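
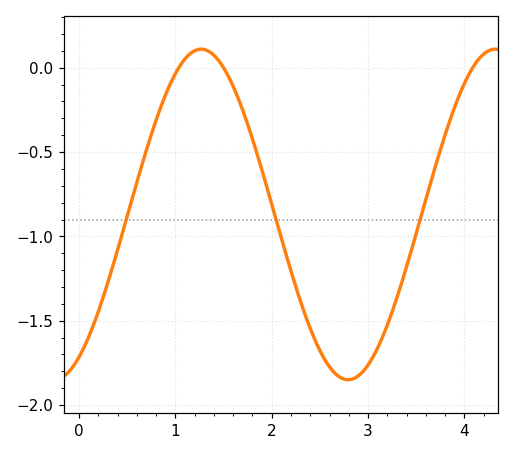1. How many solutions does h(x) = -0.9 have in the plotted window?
3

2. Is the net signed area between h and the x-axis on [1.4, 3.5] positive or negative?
negative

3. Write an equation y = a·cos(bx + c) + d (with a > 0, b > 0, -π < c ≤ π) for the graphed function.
y = 0.98cos(2.06x - 2.61) - 0.87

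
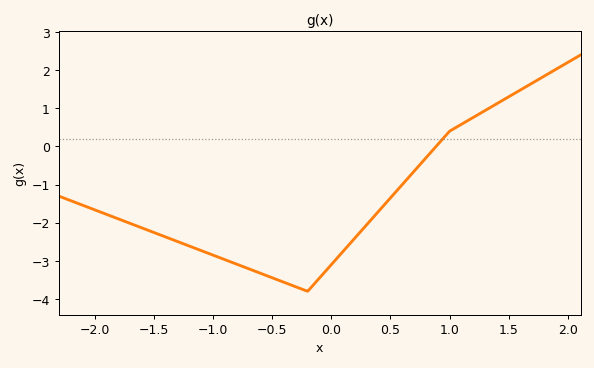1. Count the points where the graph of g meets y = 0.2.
1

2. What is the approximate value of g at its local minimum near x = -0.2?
-3.8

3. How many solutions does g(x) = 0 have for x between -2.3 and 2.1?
1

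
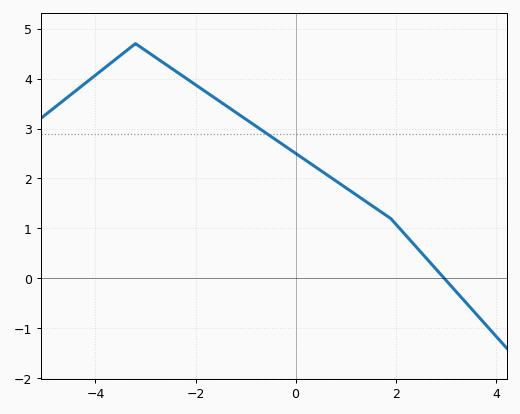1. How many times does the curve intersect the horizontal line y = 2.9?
1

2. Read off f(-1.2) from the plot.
3.33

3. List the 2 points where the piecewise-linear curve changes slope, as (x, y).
(-3.2, 4.7); (1.9, 1.2)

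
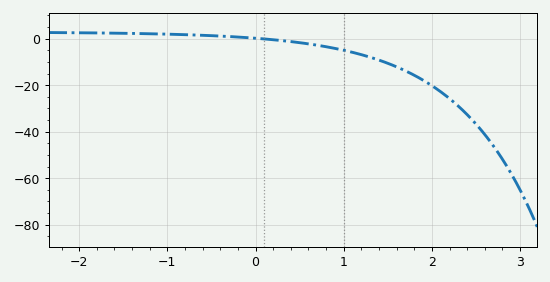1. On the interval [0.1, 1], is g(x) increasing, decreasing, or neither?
decreasing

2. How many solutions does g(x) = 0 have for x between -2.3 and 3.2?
1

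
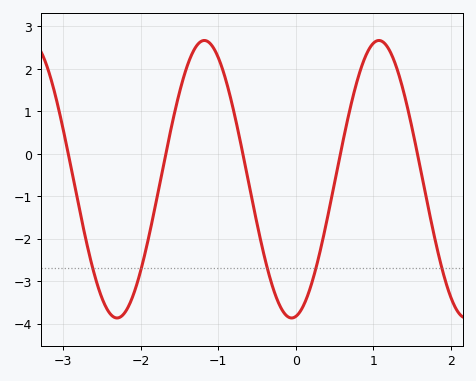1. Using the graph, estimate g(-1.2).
2.7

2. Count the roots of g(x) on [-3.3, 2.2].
5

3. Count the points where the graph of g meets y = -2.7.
5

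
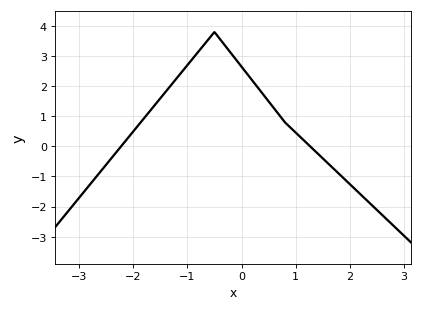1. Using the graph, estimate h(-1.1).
2.48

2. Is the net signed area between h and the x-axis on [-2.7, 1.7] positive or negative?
positive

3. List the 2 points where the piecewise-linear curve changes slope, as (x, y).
(-0.5, 3.8); (0.8, 0.8)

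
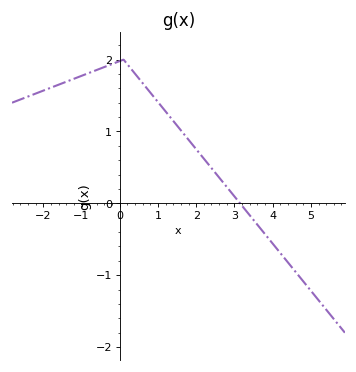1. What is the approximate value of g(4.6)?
-1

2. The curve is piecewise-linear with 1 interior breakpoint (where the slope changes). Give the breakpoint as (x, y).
(0.1, 2)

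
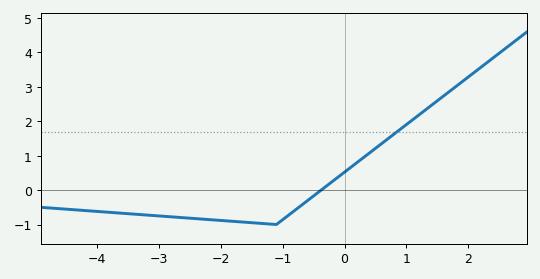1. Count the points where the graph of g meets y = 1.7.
1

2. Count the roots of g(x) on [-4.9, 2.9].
1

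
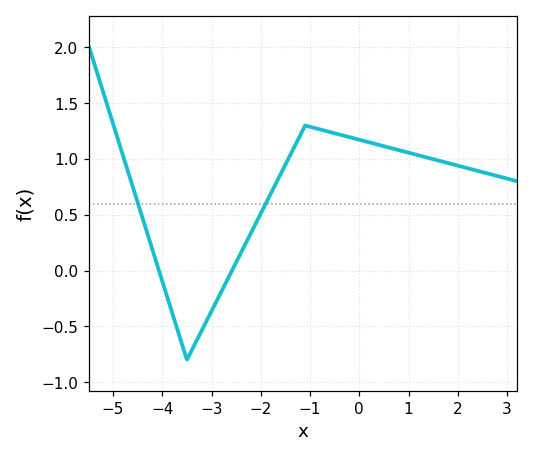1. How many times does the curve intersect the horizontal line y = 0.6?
2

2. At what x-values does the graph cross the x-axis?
-4, -2.6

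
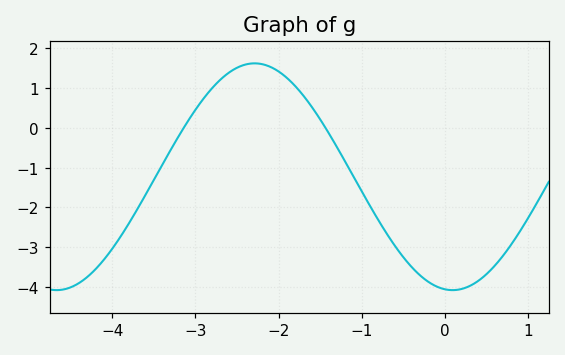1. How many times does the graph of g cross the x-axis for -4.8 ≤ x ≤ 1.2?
2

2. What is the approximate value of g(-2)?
1.41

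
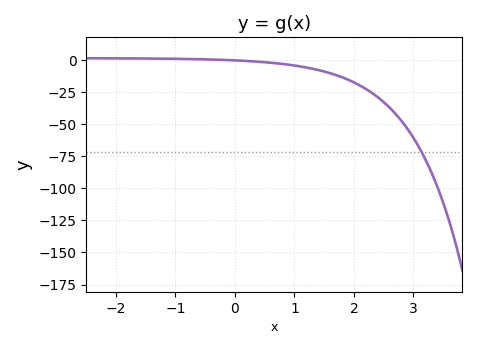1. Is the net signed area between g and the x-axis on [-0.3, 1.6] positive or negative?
negative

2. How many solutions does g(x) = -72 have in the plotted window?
1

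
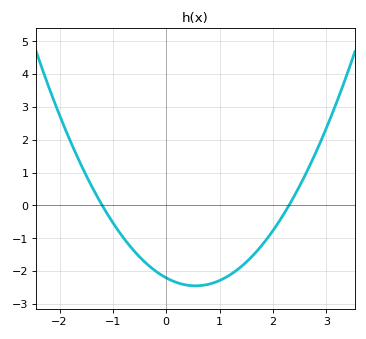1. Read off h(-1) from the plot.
-0.528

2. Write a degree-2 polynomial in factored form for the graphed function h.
y = 0.8(x + 1.2)(x - 2.3)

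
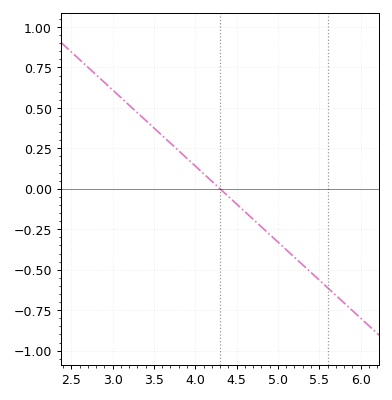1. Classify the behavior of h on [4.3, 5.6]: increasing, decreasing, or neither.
decreasing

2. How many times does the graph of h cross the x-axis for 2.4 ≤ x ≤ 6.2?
1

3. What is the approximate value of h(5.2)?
-0.4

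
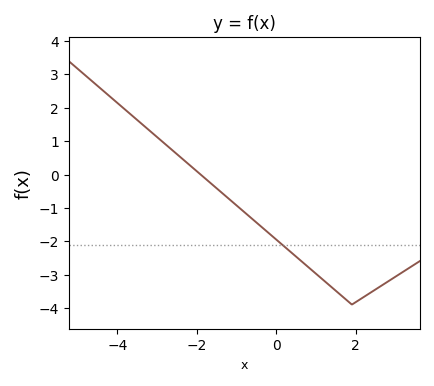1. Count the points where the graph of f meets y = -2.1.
1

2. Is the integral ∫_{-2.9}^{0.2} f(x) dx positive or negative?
negative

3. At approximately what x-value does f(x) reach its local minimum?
1.9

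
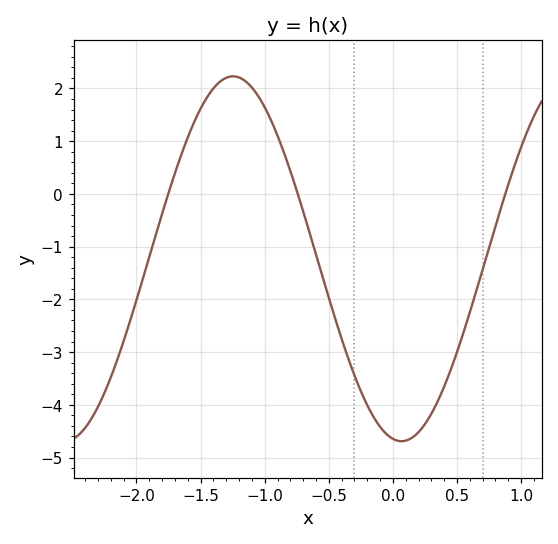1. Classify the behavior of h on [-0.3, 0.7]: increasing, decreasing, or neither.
neither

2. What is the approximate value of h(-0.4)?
-2.7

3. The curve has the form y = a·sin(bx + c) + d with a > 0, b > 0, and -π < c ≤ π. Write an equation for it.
y = 3.46sin(2.4x - 1.7) - 1.23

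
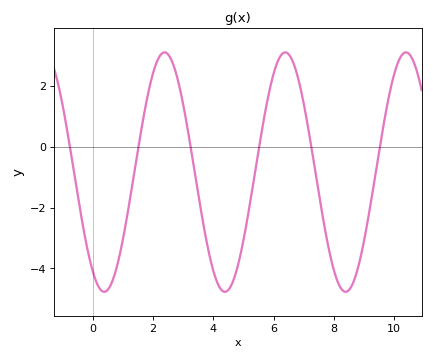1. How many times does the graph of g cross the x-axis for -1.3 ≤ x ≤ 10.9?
6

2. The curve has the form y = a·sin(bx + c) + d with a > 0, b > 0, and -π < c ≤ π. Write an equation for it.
y = 3.94sin(1.57x - 2.17) - 0.83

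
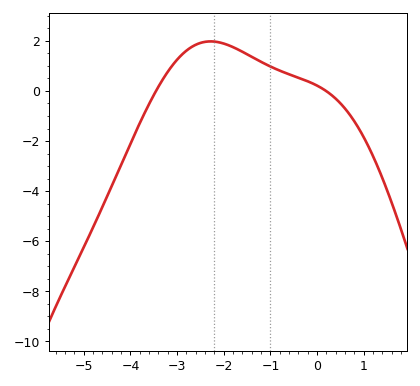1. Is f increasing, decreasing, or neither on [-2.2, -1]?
decreasing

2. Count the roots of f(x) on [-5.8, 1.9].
2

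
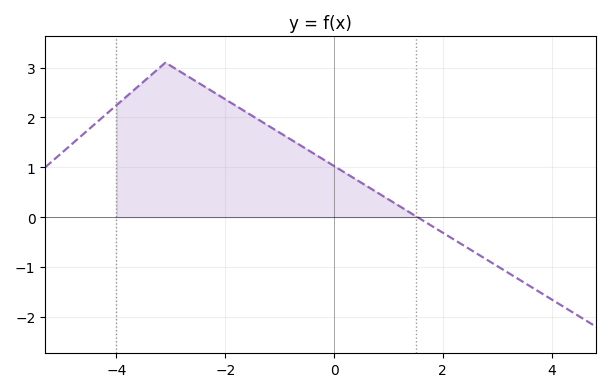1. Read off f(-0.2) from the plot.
1.2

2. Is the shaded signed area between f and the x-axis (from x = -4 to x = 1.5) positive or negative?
positive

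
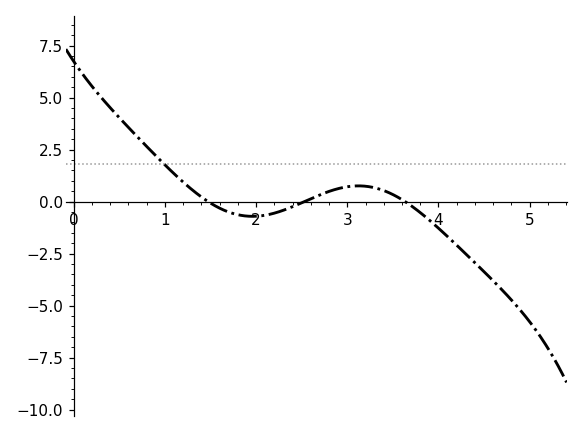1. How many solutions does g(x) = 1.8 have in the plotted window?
1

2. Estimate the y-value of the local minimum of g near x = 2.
-0.711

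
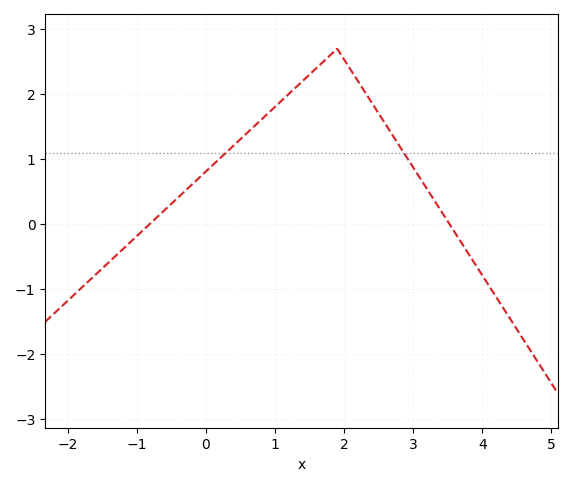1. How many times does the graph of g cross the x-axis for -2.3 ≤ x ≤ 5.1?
2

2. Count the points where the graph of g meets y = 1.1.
2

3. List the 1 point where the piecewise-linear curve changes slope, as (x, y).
(1.9, 2.7)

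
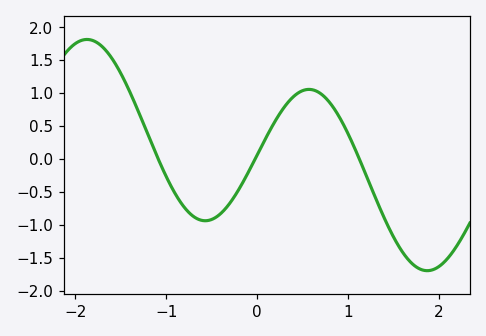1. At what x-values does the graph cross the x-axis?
-1.1, 0, 1.1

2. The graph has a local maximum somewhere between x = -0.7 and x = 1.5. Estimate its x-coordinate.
0.6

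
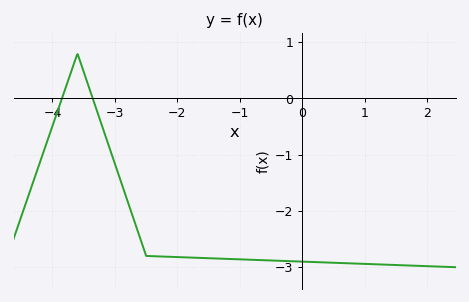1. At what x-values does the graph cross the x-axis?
-3.8, -3.4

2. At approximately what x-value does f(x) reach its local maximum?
-3.6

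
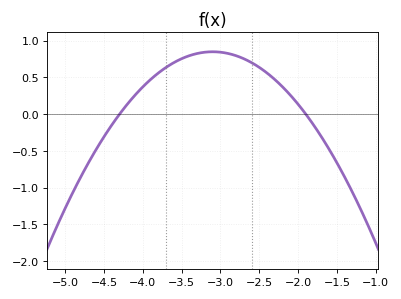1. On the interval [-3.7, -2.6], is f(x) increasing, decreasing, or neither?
neither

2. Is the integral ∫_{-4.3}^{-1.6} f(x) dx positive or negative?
positive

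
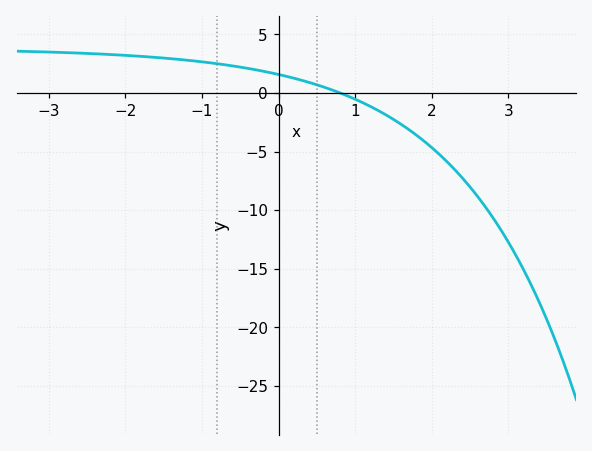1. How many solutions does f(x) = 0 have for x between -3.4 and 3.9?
1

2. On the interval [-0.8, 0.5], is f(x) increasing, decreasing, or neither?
decreasing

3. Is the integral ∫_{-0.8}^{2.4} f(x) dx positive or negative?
negative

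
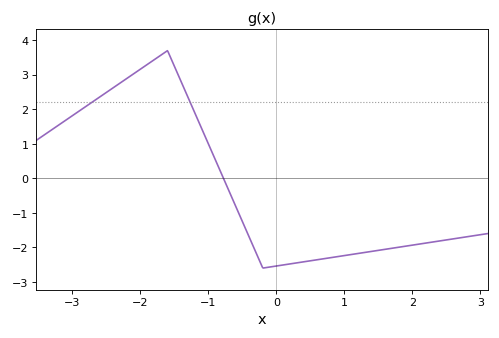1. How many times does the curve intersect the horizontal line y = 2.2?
2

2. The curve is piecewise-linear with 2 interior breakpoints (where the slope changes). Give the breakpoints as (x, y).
(-1.6, 3.7); (-0.2, -2.6)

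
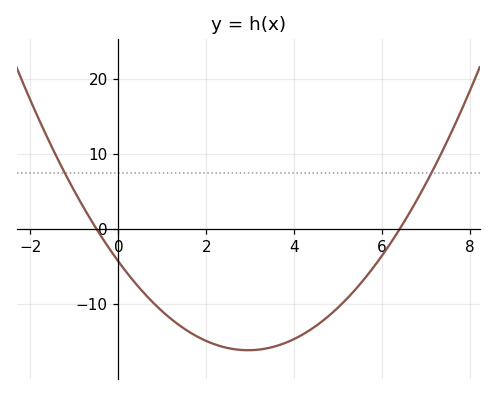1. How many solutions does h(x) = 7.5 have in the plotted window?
2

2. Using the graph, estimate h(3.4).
-15.9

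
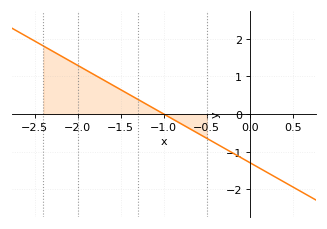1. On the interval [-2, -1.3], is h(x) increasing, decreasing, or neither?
decreasing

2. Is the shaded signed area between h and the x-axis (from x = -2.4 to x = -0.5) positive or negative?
positive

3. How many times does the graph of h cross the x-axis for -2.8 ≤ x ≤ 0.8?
1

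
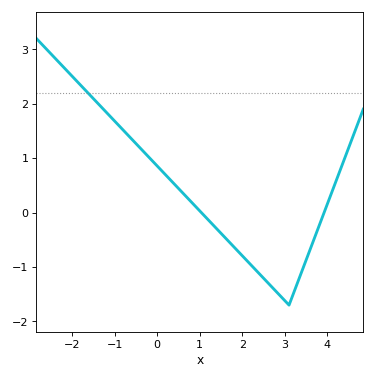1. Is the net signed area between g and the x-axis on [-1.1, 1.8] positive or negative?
positive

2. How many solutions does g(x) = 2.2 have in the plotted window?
1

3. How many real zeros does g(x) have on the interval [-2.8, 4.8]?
2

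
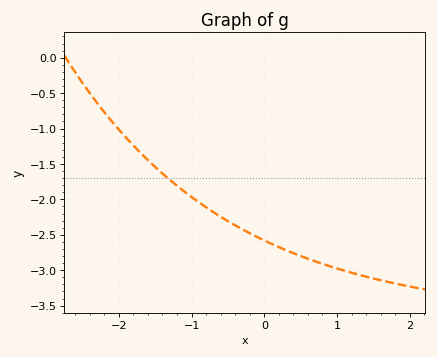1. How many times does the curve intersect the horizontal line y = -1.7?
1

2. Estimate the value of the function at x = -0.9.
-2.05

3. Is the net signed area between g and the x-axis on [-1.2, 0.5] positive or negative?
negative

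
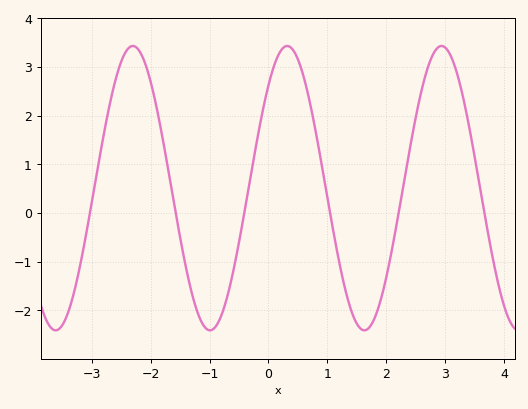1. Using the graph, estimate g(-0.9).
-2.34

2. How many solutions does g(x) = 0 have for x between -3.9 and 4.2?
6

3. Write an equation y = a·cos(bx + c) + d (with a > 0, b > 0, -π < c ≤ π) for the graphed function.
y = 2.92cos(2.4x - 0.762) + 0.51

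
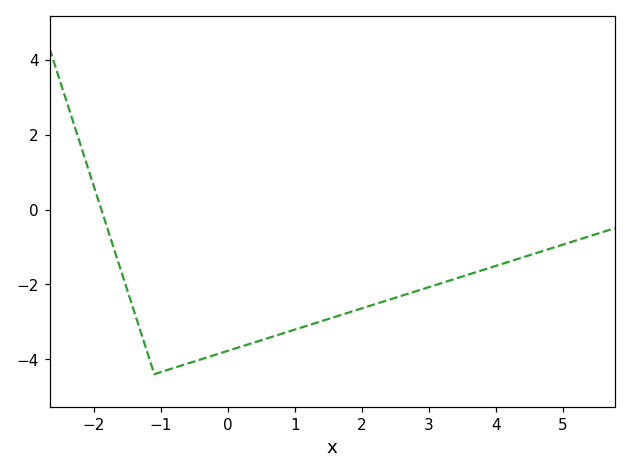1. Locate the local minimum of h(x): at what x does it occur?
-1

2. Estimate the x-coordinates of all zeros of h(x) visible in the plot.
-1.8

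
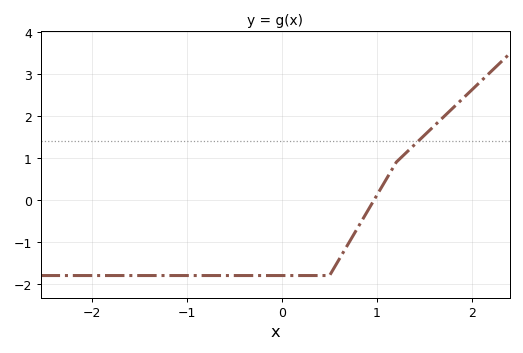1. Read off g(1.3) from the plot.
1.12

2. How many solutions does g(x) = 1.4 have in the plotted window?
1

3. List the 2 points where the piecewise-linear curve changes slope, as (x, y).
(0.5, -1.8); (1.2, 0.9)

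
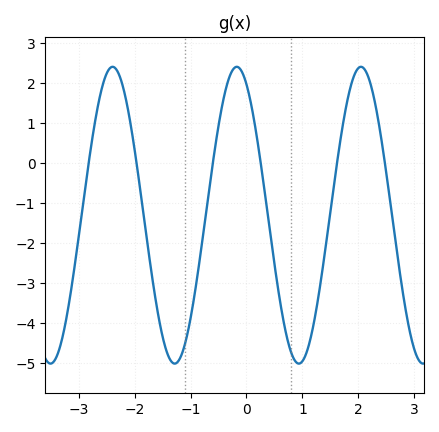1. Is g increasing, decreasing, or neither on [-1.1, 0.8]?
neither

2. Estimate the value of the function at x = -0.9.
-3.03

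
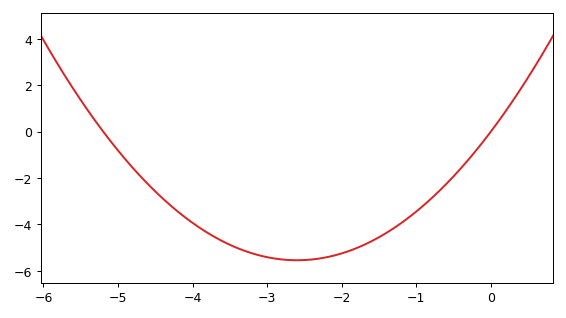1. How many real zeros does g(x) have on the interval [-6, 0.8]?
2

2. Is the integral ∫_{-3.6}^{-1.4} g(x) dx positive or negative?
negative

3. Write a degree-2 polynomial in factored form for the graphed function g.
y = 0.82(x + 5.2)(x - 0)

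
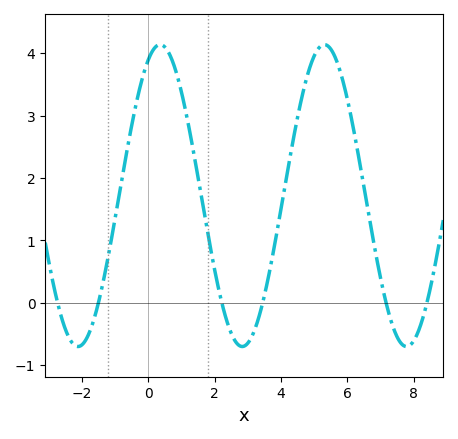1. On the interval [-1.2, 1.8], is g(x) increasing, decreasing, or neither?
neither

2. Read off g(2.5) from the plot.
-0.5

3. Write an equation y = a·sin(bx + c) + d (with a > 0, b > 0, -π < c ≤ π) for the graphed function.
y = 2.42sin(1.3x + 1.1) + 1.72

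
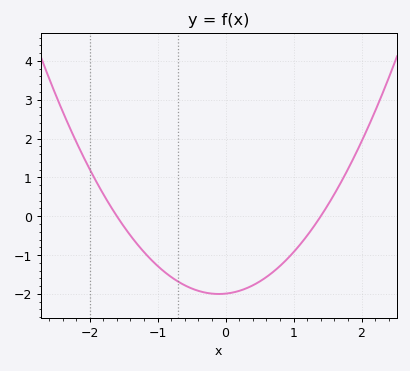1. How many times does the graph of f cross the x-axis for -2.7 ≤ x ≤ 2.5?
2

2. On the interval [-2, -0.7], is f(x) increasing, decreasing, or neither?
decreasing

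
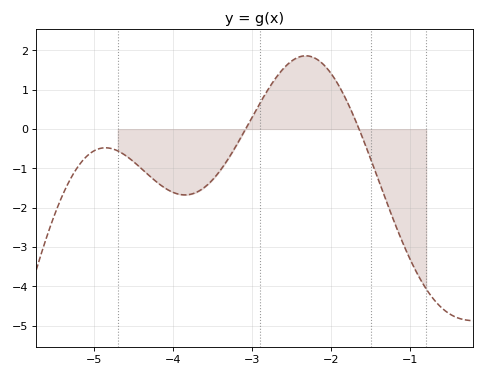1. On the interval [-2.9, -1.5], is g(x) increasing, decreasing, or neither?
neither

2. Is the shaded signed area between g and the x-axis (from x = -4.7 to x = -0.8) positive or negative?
negative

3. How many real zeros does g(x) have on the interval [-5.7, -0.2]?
2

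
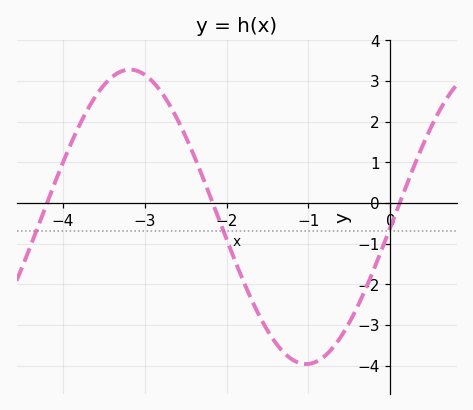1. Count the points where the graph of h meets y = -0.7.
3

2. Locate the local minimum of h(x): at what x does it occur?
-1.03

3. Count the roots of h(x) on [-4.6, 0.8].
3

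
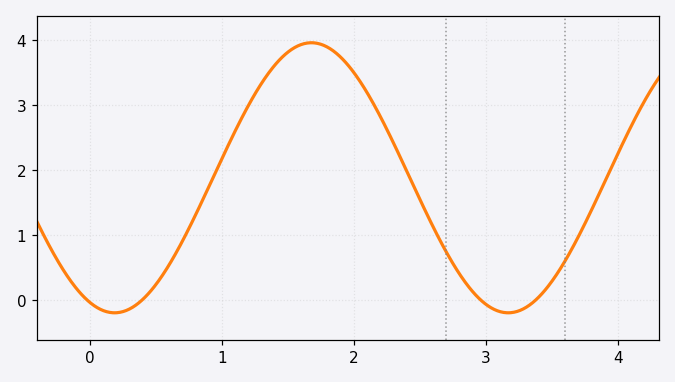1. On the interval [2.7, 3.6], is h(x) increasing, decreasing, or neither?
neither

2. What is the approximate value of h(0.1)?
-0.163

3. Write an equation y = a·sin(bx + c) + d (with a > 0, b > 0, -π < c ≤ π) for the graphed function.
y = 2.08sin(2.11x - 1.97) + 1.88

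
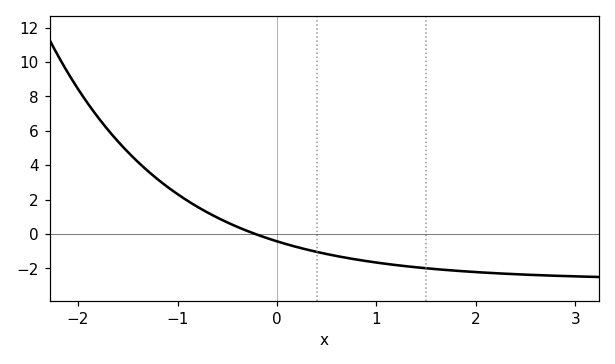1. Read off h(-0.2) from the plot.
-0.041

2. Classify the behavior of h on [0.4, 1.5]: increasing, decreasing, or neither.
decreasing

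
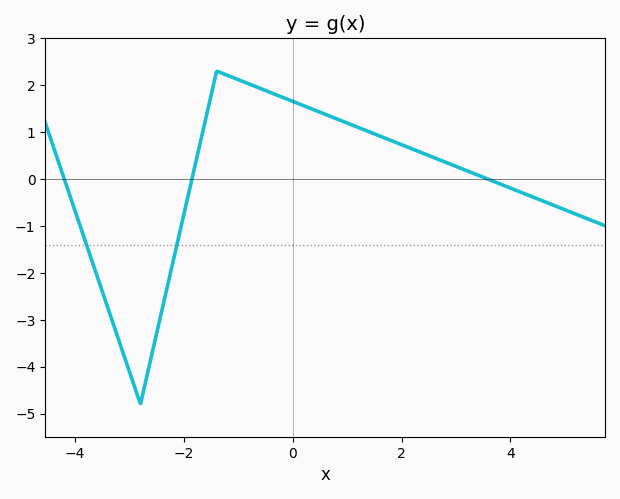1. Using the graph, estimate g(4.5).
-0.425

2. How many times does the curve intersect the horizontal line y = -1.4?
2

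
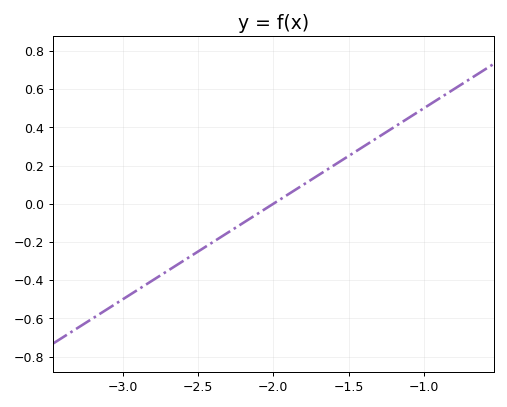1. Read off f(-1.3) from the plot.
0.36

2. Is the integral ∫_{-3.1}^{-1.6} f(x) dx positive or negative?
negative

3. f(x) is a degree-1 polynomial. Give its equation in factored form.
y = 0.5(x + 2)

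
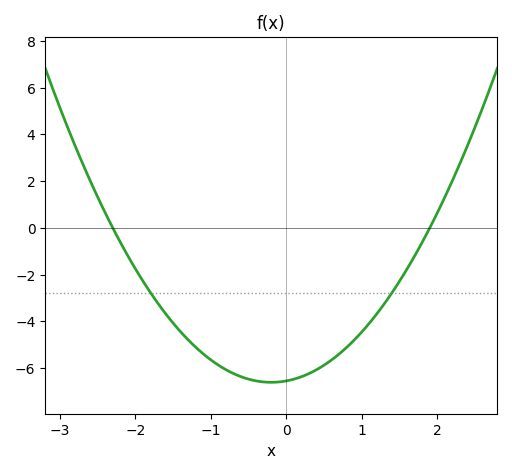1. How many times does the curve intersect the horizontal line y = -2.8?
2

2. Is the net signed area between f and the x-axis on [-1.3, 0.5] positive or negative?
negative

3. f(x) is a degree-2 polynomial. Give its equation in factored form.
y = 1.5(x + 2.3)(x - 1.9)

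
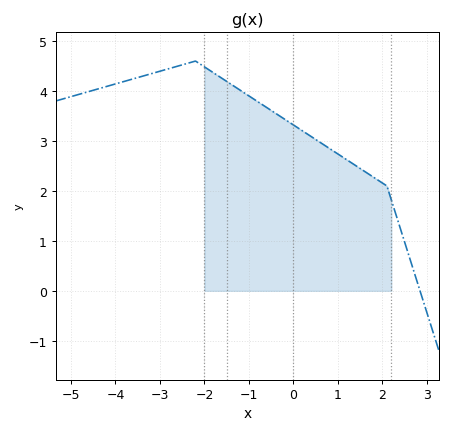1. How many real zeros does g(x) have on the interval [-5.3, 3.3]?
1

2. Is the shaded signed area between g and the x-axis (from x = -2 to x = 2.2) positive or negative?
positive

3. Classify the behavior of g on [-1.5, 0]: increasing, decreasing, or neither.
decreasing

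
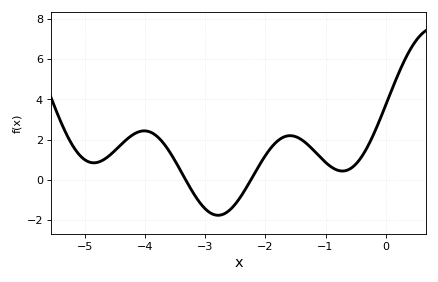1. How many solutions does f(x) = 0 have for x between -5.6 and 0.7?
2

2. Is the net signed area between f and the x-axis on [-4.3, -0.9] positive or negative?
positive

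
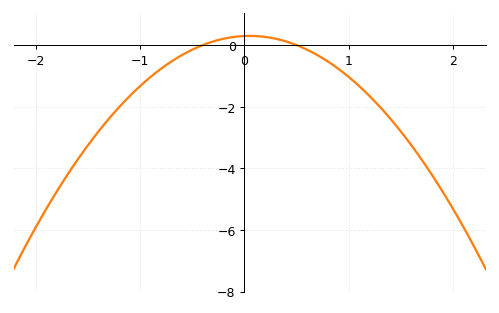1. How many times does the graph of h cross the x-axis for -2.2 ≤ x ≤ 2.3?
2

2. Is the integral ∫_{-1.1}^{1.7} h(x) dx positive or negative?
negative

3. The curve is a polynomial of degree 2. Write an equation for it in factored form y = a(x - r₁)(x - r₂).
y = -1.48(x + 0.4)(x - 0.5)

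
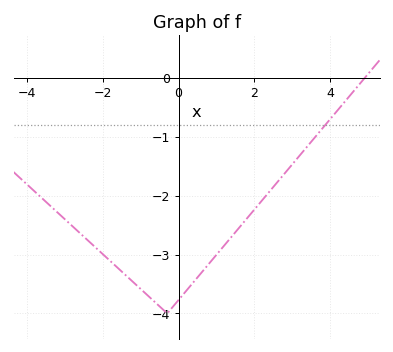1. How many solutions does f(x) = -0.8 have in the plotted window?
1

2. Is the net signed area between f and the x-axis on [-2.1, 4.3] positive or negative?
negative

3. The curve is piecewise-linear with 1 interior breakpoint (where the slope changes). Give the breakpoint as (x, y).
(-0.3, -4)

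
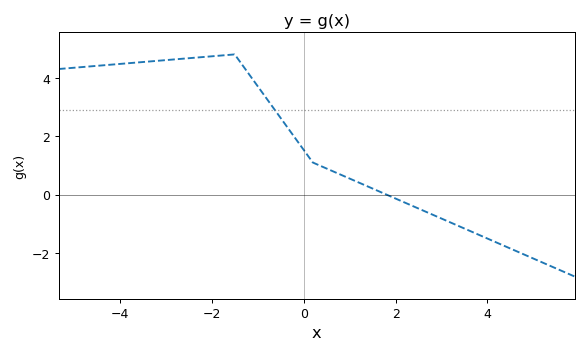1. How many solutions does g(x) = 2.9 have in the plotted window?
1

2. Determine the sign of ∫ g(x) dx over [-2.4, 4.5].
positive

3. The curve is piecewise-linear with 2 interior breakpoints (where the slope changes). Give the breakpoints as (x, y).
(-1.5, 4.8); (0.2, 1.1)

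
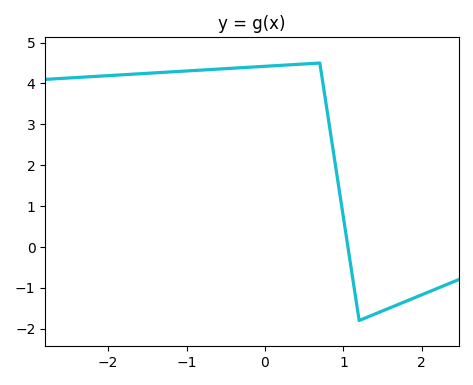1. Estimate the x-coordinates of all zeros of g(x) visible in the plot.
1.1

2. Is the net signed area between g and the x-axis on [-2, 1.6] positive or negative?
positive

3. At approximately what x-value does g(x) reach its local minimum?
1.2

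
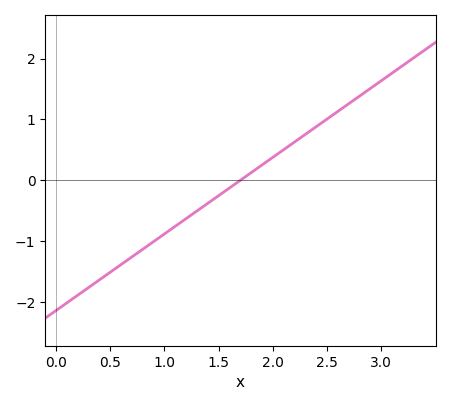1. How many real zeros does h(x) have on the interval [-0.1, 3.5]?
1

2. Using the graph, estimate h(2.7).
1.26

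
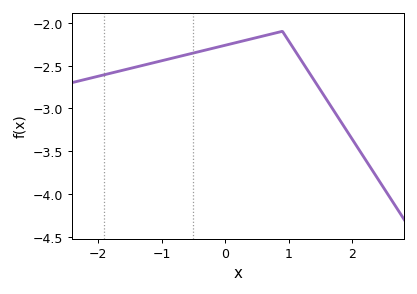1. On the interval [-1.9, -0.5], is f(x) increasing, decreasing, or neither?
increasing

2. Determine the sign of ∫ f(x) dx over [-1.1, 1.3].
negative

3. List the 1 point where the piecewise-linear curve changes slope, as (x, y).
(0.9, -2.1)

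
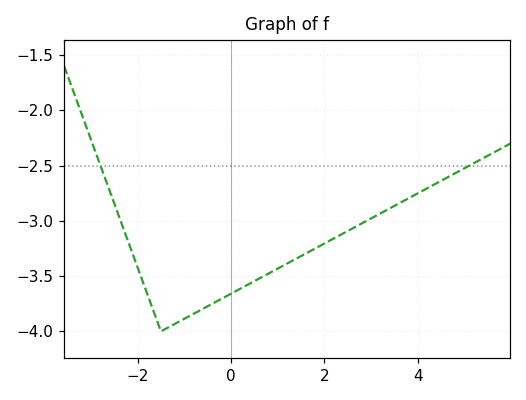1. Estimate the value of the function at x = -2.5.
-2.84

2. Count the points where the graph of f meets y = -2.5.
2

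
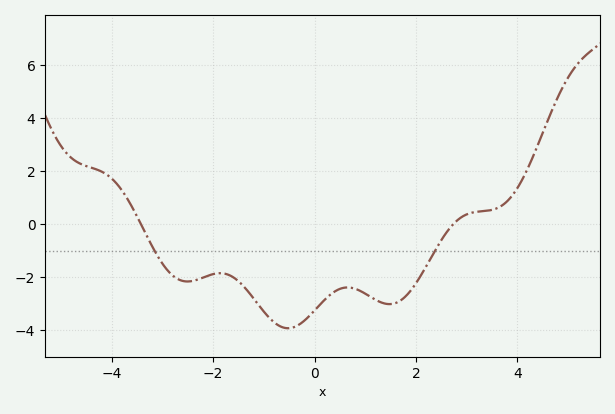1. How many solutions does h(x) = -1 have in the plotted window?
2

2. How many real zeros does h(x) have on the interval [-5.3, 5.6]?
2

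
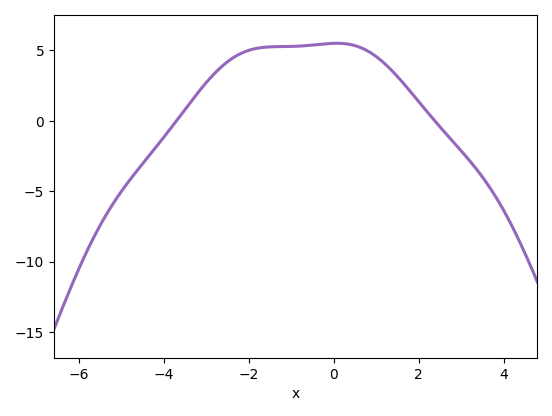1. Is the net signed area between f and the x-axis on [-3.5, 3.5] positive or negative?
positive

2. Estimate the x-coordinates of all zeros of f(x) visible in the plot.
-3.6, 2.4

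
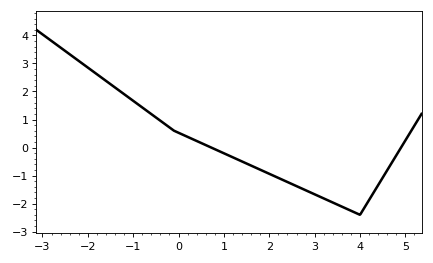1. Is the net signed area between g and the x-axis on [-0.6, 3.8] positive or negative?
negative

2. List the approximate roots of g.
0.72, 4.9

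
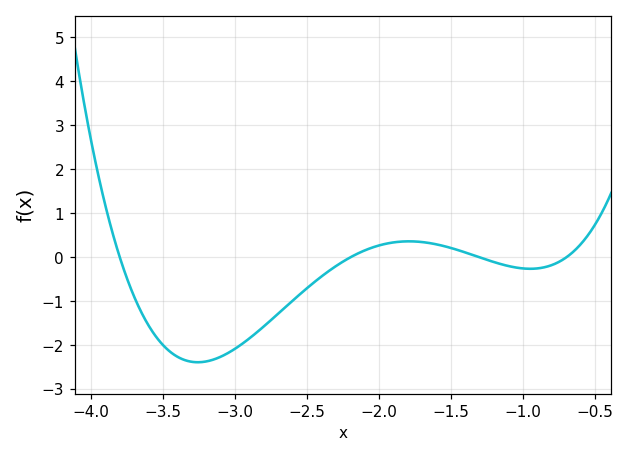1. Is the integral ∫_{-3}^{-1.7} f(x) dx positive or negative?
negative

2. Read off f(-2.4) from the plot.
-0.435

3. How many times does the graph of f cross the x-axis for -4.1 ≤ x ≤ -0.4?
4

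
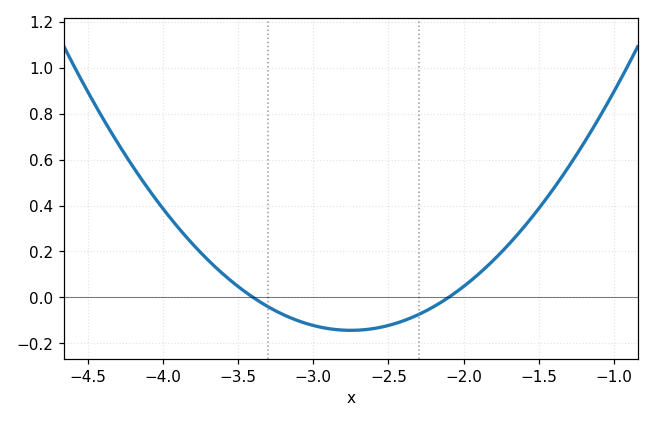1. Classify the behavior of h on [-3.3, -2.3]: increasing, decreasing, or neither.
neither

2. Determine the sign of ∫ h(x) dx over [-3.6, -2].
negative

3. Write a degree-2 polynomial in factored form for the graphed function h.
y = 0.34(x + 3.4)(x + 2.1)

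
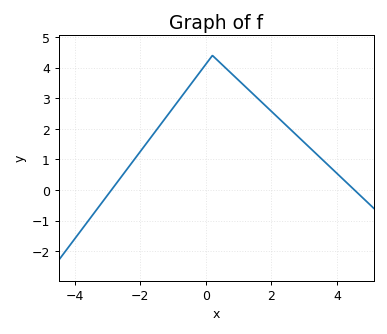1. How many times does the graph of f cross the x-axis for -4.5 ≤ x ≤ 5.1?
2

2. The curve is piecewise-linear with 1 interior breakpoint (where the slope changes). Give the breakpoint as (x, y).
(0.2, 4.4)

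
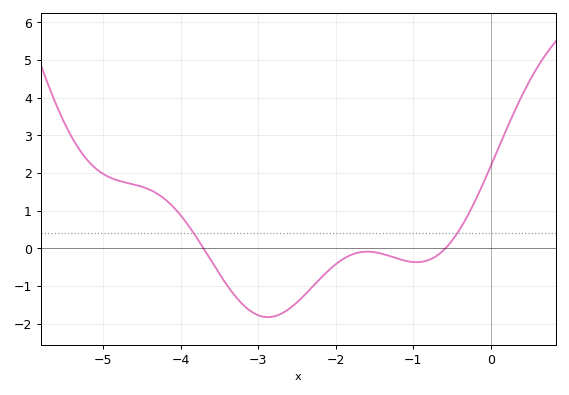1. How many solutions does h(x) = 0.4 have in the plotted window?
2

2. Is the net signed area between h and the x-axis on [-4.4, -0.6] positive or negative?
negative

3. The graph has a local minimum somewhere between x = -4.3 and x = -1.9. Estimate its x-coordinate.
-2.88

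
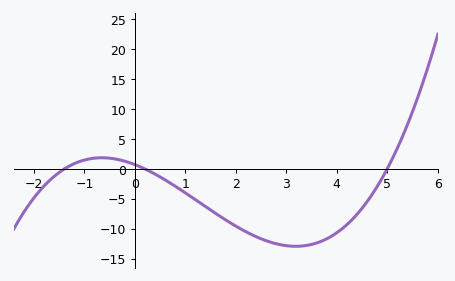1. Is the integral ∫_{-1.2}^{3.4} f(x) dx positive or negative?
negative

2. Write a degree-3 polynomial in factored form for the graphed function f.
y = 0.52(x + 1.4)(x - 0.2)(x - 5)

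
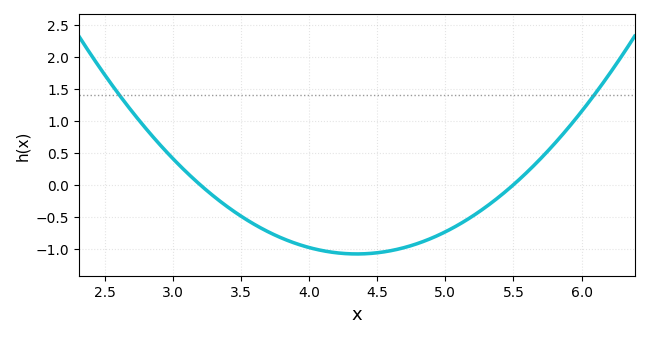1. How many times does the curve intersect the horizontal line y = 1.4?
2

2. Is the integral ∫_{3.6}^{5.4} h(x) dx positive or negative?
negative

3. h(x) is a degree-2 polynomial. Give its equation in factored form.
y = 0.82(x - 3.2)(x - 5.5)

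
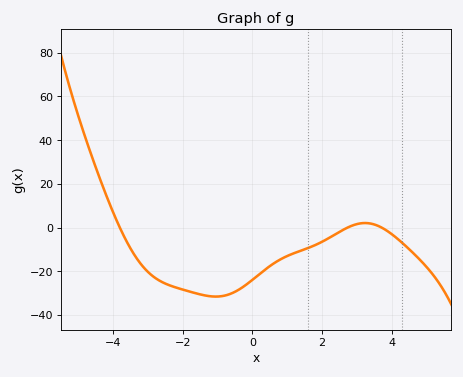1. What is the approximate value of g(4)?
-3.02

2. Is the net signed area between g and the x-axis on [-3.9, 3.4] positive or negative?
negative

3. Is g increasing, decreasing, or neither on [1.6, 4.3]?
neither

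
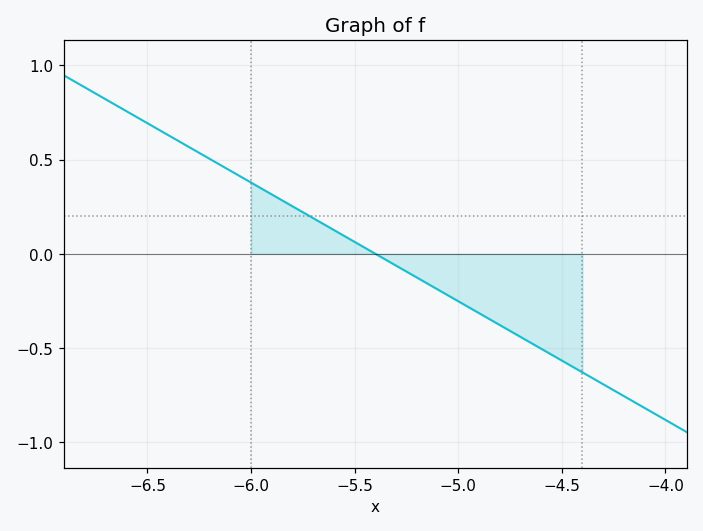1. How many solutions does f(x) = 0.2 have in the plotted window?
1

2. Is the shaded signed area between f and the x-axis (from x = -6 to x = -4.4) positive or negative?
negative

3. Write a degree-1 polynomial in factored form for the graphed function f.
y = -0.63(x + 5.4)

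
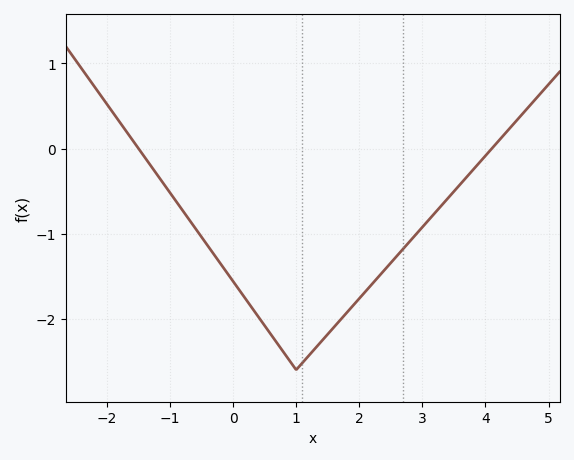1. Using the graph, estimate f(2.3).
-1.5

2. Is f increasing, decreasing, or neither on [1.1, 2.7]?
increasing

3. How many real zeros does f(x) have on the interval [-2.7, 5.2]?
2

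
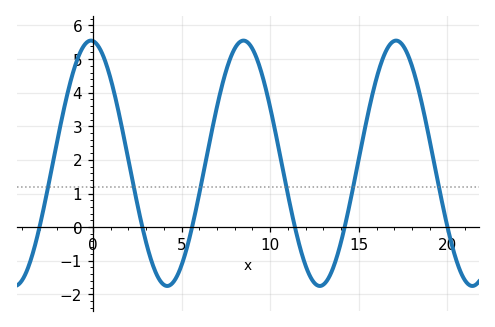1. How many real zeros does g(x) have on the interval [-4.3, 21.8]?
6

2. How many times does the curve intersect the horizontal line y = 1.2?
6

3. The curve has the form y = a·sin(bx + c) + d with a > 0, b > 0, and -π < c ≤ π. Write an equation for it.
y = 3.65sin(0.73x + 1.65) + 1.9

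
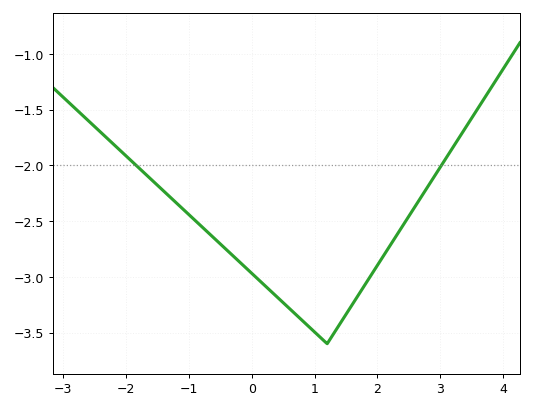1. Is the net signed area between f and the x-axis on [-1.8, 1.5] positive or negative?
negative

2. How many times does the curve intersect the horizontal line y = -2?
2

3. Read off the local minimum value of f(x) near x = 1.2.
-3.6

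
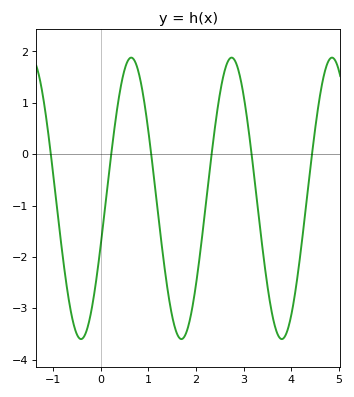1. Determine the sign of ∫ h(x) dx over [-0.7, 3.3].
negative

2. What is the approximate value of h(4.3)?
-1.09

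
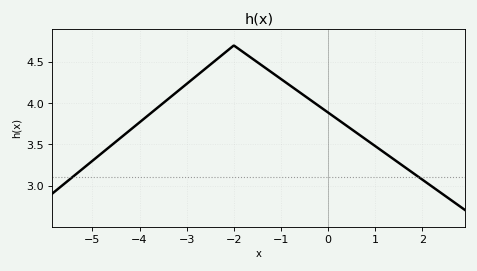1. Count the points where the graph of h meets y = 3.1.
2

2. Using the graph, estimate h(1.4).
3.3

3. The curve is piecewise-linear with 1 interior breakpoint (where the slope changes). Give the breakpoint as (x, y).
(-2, 4.7)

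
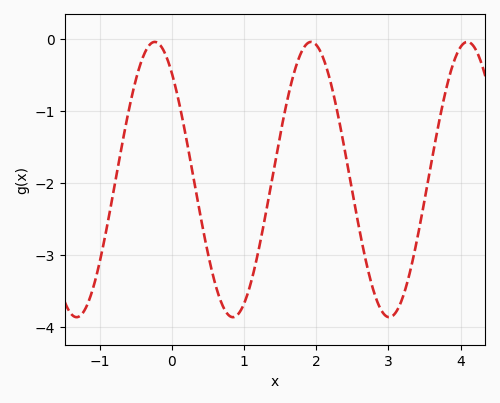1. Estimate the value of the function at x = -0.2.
-0.1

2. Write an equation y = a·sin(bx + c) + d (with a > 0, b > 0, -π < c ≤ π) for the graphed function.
y = 1.91sin(2.9x + 2.3) - 1.95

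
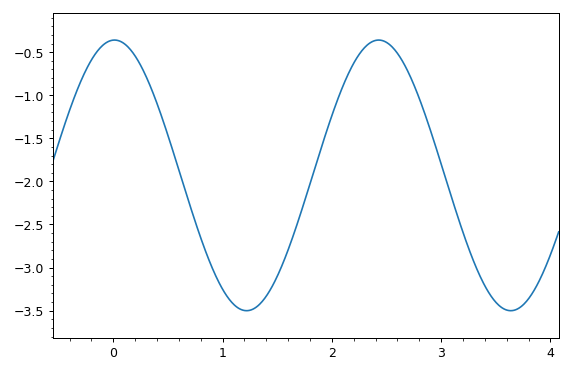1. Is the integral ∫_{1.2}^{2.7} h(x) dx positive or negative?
negative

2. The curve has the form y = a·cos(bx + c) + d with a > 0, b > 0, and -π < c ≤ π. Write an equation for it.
y = 1.57cos(2.6x - 0.03) - 1.93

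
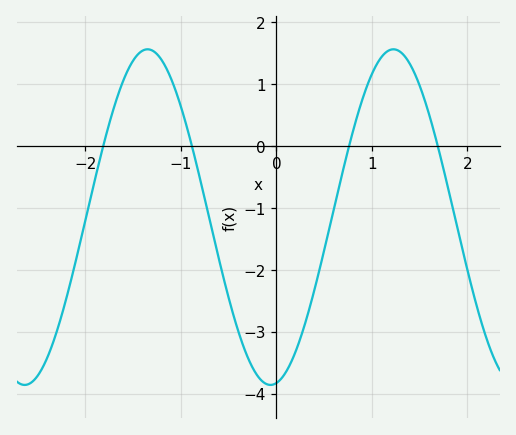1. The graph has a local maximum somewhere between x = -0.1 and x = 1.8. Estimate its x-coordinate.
1.23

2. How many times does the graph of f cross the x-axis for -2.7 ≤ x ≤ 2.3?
4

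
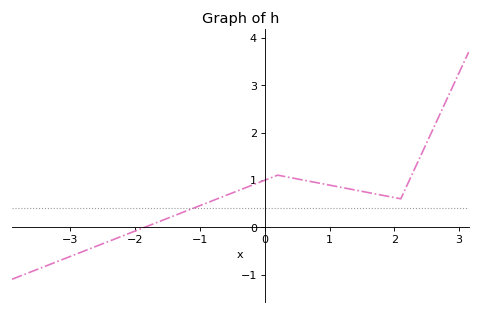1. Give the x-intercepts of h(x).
-1.85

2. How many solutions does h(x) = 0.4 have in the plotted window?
1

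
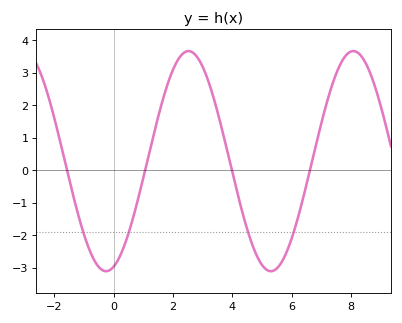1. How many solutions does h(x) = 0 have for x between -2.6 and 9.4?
4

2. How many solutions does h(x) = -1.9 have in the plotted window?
4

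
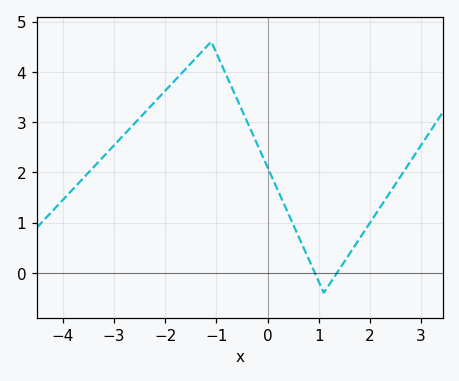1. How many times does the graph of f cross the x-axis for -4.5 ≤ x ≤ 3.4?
2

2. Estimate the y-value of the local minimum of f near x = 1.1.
-0.4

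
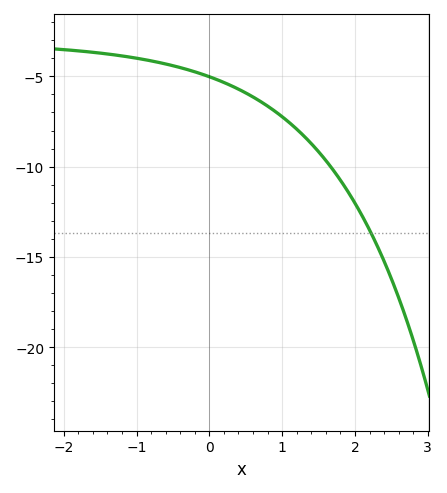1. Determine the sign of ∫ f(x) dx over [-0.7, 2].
negative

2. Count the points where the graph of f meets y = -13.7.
1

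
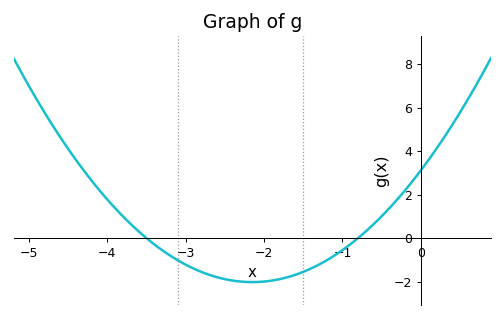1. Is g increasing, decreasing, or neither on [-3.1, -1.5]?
neither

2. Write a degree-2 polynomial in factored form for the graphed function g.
y = 1.11(x + 3.5)(x + 0.8)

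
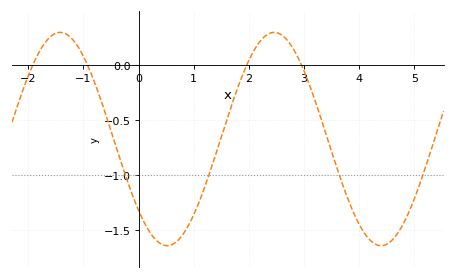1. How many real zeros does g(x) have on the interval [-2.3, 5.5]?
4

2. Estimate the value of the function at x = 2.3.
0.25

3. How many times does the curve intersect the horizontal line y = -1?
4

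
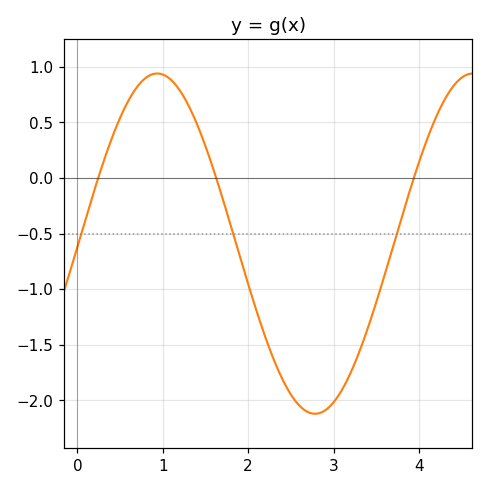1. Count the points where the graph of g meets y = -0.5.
3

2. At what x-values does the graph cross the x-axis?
0.244, 1.63, 3.94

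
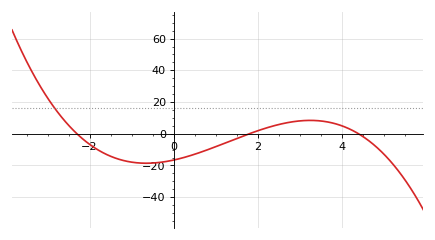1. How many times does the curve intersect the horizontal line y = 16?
1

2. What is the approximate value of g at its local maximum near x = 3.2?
8.42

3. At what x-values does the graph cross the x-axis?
-2.3, 1.8, 4.4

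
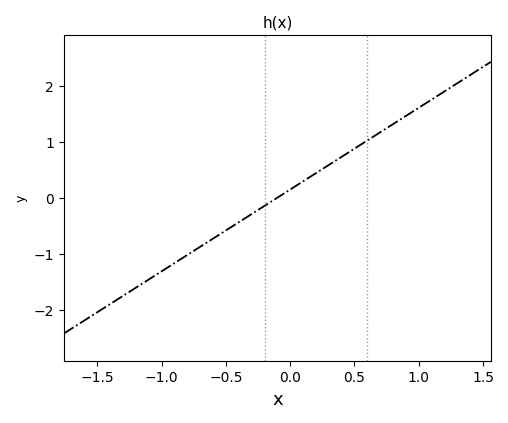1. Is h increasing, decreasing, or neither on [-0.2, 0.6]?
increasing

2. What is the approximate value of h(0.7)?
1.17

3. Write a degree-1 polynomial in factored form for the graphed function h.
y = 1.46(x + 0.1)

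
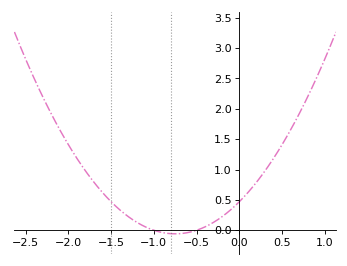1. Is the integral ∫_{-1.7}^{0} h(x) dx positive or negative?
positive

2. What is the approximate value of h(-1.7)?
0.79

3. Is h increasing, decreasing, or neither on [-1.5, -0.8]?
decreasing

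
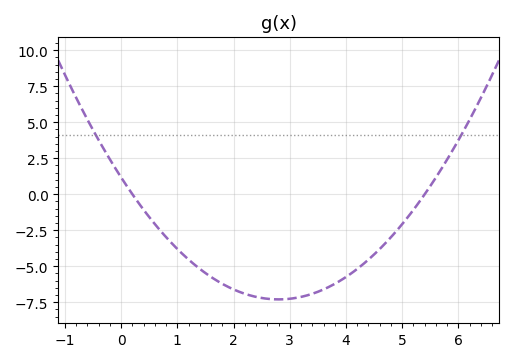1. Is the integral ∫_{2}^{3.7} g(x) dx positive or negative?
negative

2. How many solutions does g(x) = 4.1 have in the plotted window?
2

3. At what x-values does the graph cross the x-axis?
0.2, 5.4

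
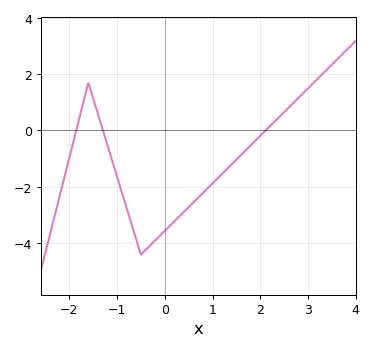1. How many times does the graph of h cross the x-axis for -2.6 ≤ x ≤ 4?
3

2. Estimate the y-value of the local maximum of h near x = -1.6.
1.7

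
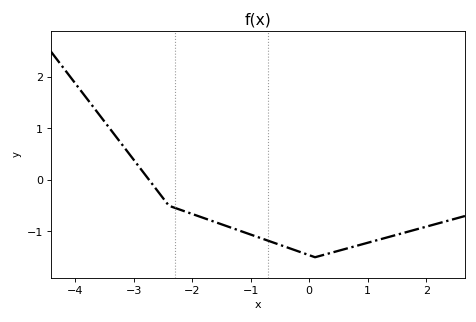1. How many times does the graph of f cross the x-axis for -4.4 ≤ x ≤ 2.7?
1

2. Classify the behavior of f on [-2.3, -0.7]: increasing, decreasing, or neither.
decreasing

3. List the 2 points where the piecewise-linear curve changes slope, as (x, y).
(-2.4, -0.5); (0.1, -1.5)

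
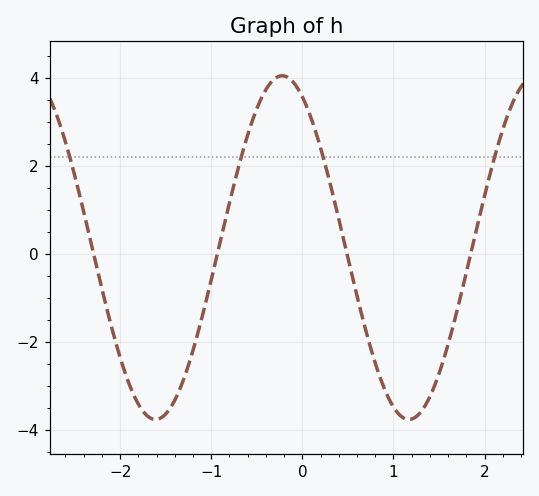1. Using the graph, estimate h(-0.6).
2.7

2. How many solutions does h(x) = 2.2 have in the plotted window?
4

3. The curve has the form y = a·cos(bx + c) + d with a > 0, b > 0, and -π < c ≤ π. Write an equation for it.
y = 3.9cos(2.26x + 0.5) + 0.14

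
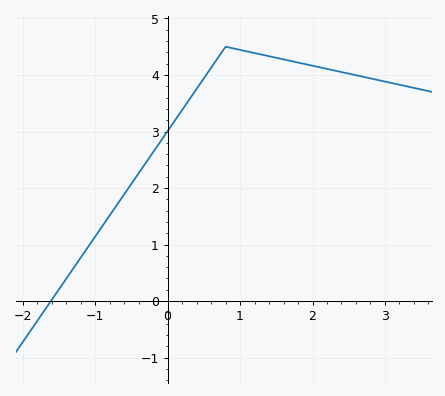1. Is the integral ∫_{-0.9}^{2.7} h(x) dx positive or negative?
positive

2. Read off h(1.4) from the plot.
4.3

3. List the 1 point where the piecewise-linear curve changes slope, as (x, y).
(0.8, 4.5)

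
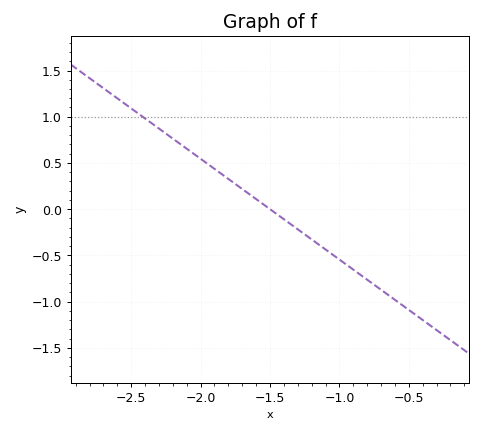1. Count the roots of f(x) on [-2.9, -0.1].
1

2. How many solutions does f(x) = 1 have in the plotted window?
1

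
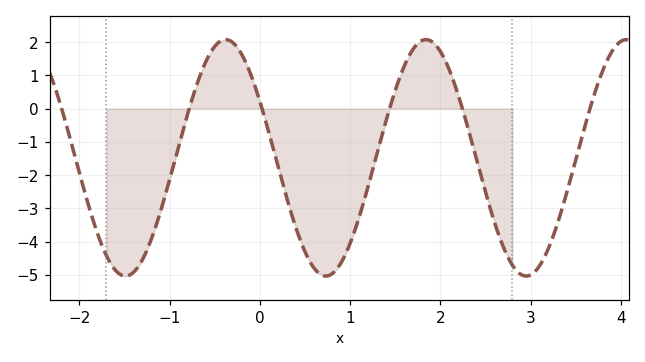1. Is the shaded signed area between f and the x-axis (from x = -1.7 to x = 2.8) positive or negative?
negative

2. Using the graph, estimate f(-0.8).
-0.2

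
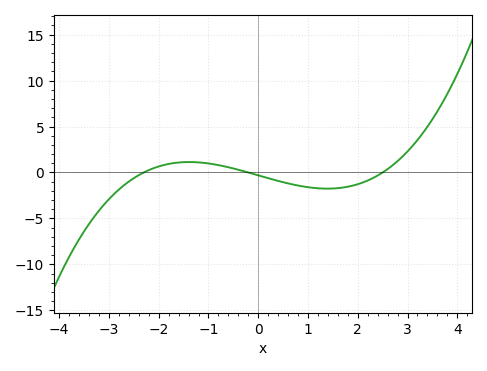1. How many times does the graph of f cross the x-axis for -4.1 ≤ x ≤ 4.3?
3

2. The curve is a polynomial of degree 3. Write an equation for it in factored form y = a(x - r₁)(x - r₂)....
y = 0.27(x + 2.3)(x + 0.2)(x - 2.5)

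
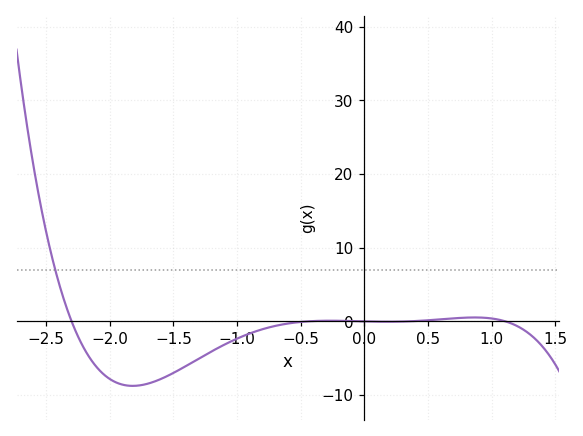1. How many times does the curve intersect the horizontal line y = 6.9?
1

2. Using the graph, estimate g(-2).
-8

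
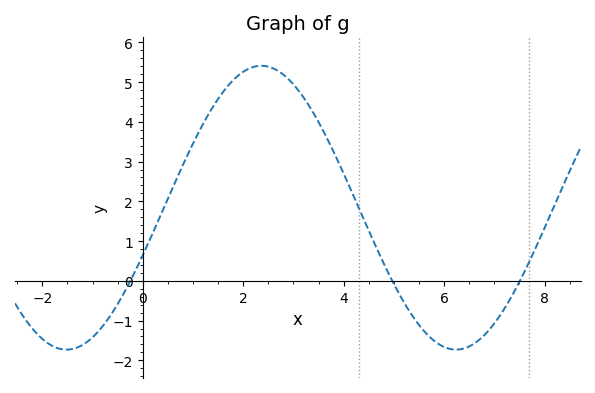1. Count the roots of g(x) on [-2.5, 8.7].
3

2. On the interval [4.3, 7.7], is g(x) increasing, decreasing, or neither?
neither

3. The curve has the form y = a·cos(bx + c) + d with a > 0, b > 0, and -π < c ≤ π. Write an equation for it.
y = 3.57cos(0.81x - 1.91) + 1.84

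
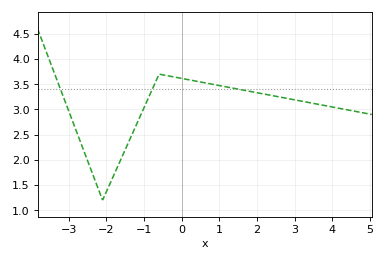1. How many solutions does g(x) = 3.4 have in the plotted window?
3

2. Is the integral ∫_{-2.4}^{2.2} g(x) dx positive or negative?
positive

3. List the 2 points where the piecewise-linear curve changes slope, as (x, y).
(-2.1, 1.2); (-0.6, 3.7)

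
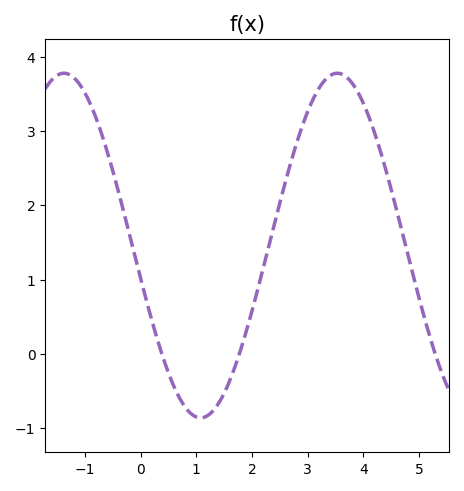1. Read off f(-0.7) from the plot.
3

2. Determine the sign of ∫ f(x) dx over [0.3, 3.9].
positive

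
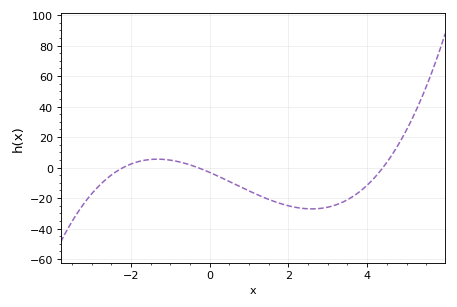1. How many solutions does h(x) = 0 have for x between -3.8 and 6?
3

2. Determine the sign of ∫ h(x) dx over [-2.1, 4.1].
negative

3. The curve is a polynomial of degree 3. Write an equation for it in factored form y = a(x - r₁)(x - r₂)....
y = 1.08(x + 2.2)(x + 0.3)(x - 4.4)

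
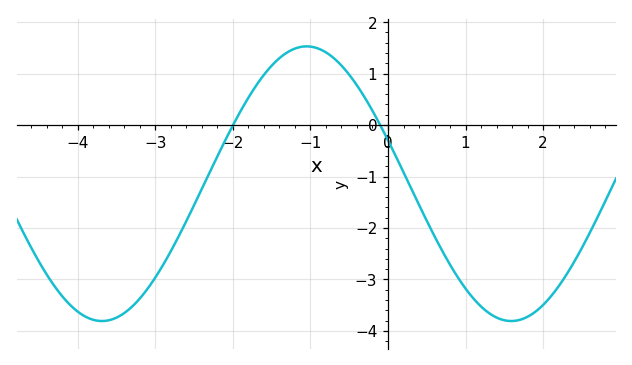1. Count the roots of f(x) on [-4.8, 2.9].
2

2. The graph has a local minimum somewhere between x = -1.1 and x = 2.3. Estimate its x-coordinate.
1.59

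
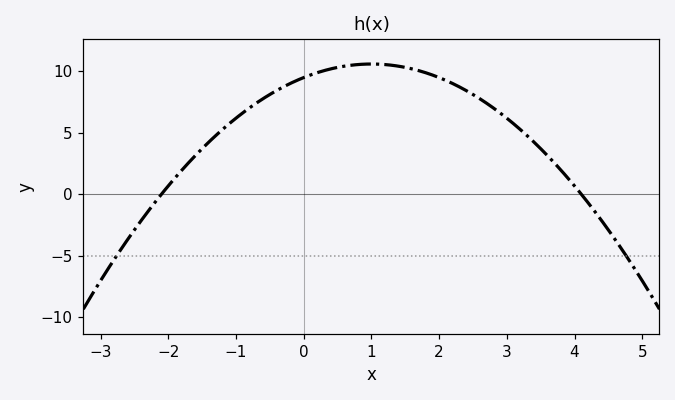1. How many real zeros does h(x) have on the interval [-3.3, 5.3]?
2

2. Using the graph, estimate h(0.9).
10.5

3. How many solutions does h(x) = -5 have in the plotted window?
2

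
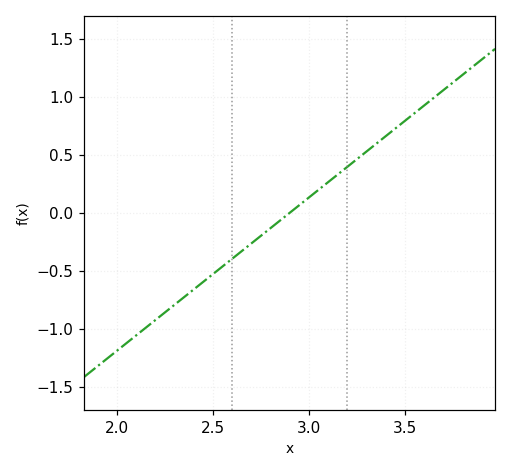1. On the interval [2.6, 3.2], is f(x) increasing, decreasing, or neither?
increasing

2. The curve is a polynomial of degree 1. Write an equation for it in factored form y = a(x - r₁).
y = 1.32(x - 2.9)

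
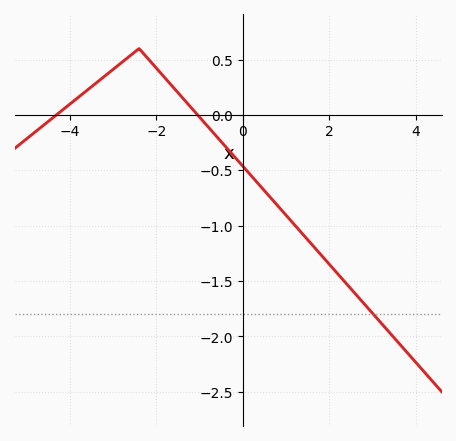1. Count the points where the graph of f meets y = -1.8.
1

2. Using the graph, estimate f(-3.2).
0.349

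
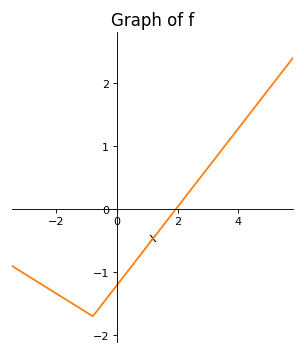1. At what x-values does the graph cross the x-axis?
1.94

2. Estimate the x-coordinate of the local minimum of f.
-0.803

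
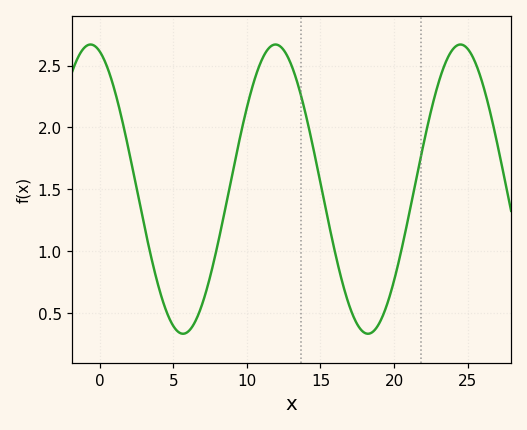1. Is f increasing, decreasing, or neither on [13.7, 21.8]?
neither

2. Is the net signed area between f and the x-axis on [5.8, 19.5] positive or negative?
positive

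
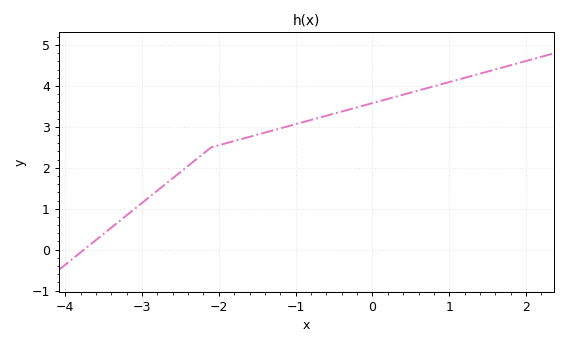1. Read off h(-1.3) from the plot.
2.91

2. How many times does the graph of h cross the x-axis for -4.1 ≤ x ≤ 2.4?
1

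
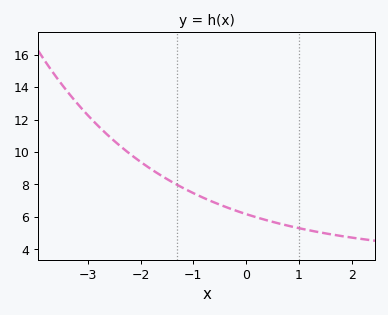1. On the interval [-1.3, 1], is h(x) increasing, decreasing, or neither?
decreasing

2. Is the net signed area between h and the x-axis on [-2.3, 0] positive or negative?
positive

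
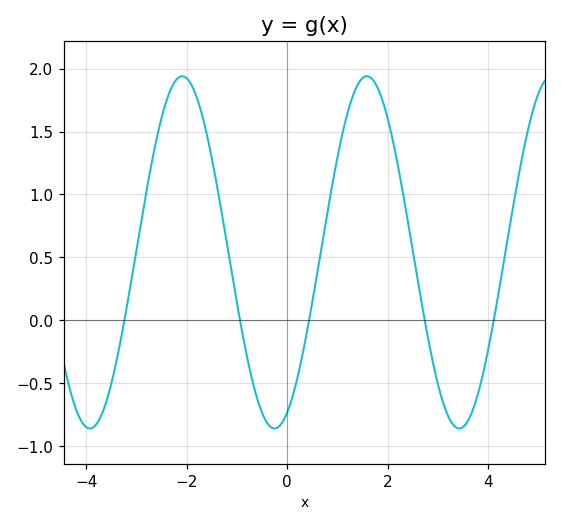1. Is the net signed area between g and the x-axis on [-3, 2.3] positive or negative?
positive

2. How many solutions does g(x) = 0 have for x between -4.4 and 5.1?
5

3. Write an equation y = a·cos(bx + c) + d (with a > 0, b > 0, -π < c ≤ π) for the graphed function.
y = 1.4cos(1.7x - 2.7) + 0.54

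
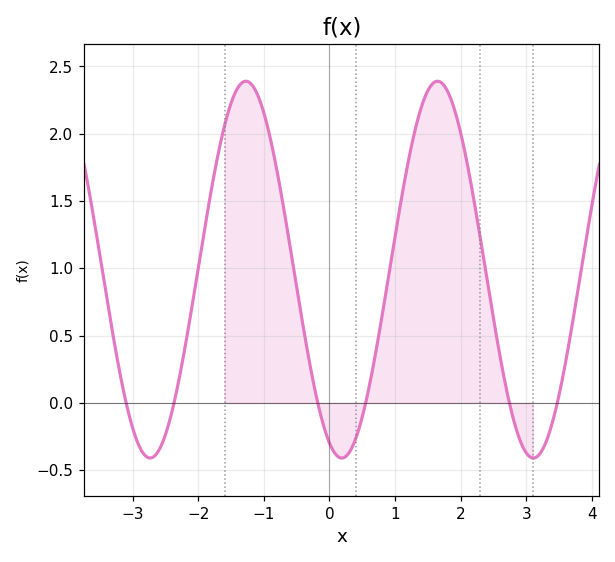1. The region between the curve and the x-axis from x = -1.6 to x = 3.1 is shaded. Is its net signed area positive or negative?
positive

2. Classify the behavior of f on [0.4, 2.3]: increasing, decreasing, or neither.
neither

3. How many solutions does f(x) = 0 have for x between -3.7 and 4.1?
6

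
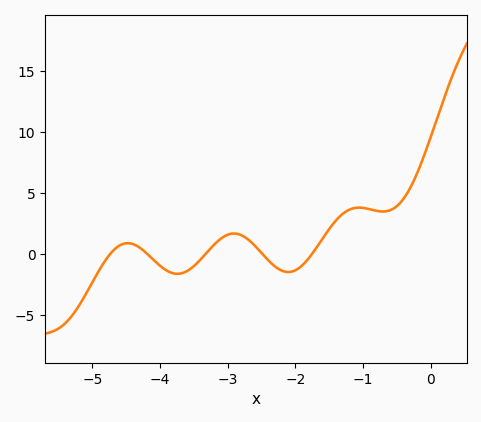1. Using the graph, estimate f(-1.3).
3.5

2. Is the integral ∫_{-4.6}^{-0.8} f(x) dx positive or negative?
positive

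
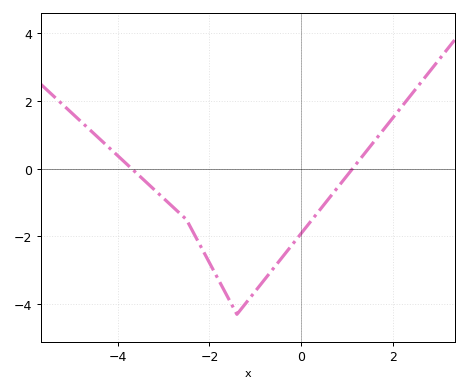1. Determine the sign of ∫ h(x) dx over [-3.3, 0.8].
negative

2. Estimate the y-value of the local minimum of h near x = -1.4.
-4.2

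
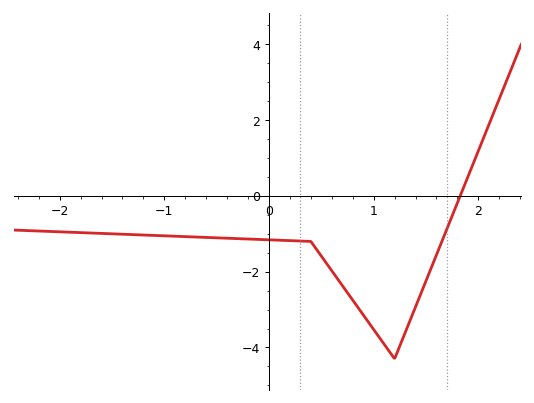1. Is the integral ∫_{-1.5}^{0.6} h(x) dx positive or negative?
negative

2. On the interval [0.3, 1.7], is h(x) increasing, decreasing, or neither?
neither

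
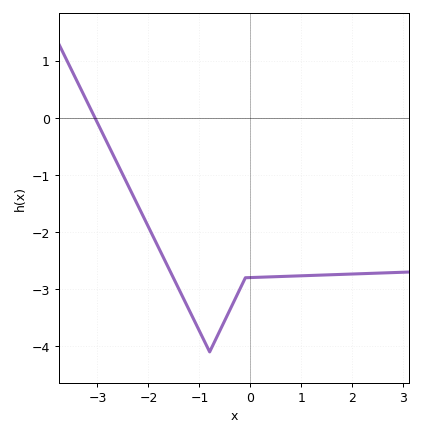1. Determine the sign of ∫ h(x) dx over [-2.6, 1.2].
negative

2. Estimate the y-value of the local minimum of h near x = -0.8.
-4.1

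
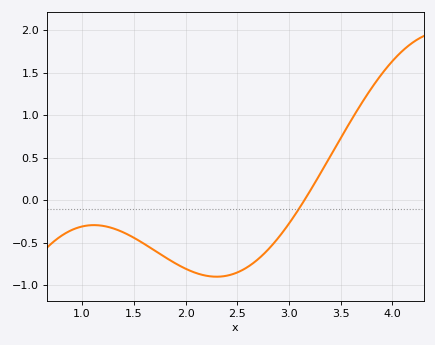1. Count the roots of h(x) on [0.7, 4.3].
1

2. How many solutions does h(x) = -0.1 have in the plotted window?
1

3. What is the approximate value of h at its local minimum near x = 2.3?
-0.902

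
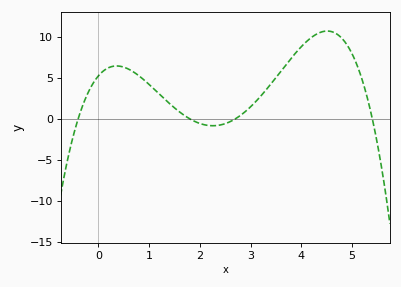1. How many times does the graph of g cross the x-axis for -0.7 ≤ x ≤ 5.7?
4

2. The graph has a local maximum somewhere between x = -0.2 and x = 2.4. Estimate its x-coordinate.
0.358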